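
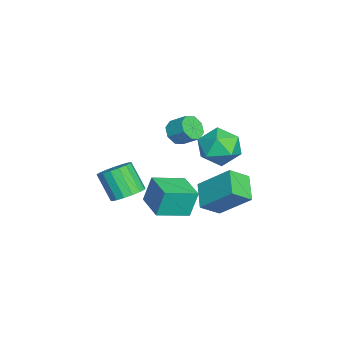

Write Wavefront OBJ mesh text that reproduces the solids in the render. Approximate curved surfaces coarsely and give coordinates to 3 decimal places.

v -0.012 1.664 0.36
v 0.964 2.168 -0.195
v 1.056 0.032 0.755
v 2.032 0.536 0.2
v 1.627 0.993 1.268
v 0.967 2.002 1.024
v 1.053 0.198 -0.464
v 0.393 1.207 -0.708
v 1.621 1.262 -0.704
v 1.977 1.753 0.366
v 0.043 0.447 0.194
v 0.399 0.938 1.264
v 3.766 1.357 -2.614
v 2.432 1.118 -1.904
v 4.264 2.913 -1.156
v 2.93 2.675 -0.446
v 4.33 0.465 -1.854
v 2.996 0.227 -1.144
v 4.828 2.022 -0.396
v 3.494 1.783 0.314
v -2.707 -1.381 -1.26
v -2.012 -1.764 -1.158
v -1.638 -0.901 -0.478
v -2.333 -0.519 -0.58
v -2.004 -1.387 -1.64
v -1.629 -0.525 -0.961
v -2.407 -1.007 -1.9
v -2.033 -0.145 -1.221
v -2.987 -0.846 -1.785
v -2.612 0.016 -1.105
v -3.402 -0.999 -1.362
v -3.028 -0.136 -0.682
v -3.411 -1.375 -0.879
v -3.036 -0.513 -0.2
v -3.007 -1.755 -0.619
v -2.633 -0.893 0.06
v -2.428 -1.916 -0.735
v -2.053 -1.054 -0.055
v 1.088 -3.39 -3.503
v 1.799 -3.059 -2.984
v 1.123 -3.839 -1.559
v 0.412 -4.17 -2.077
v 1.486 -2.737 -2.957
v 0.81 -3.517 -1.531
v 1.082 -2.564 -3.054
v 0.406 -3.344 -1.628
v 0.679 -2.581 -3.254
v 0.003 -3.361 -1.828
v 0.37 -2.783 -3.511
v -0.306 -3.563 -2.085
v 0.226 -3.124 -3.766
v -0.45 -3.904 -2.341
v 0.279 -3.526 -3.961
v -0.397 -4.306 -2.535
v 0.517 -3.897 -4.051
v -0.159 -4.677 -2.625
v 0.886 -4.152 -4.015
v 0.21 -4.932 -2.59
v 1.301 -4.232 -3.862
v 0.626 -5.012 -2.437
v 1.668 -4.119 -3.627
v 0.992 -4.899 -2.201
v 1.902 -3.839 -3.363
v 1.226 -4.62 -1.937
v 1.949 -3.457 -3.131
v 1.273 -4.237 -1.706
v 1.106 -2.649 -3.785
v 0.915 -2.238 -2.271
v 0.245 -1.088 -4.316
v 0.055 -0.677 -2.803
v 2.625 -1.823 -3.817
v 2.435 -1.412 -2.304
v 1.765 -0.262 -4.349
v 1.574 0.149 -2.835
f 1 12 6
f 1 6 2
f 1 2 8
f 1 8 11
f 1 11 12
f 2 6 10
f 6 12 5
f 12 11 3
f 11 8 7
f 8 2 9
f 4 10 5
f 4 5 3
f 4 3 7
f 4 7 9
f 4 9 10
f 5 10 6
f 3 5 12
f 7 3 11
f 9 7 8
f 10 9 2
f 14 16 13
f 17 14 13
f 13 16 15
f 15 17 13
f 14 20 16
f 18 14 17
f 18 20 14
f 16 20 15
f 19 17 15
f 15 20 19
f 19 18 17
f 20 18 19
f 22 21 25
f 22 25 23
f 23 25 26
f 23 26 24
f 25 21 27
f 25 27 26
f 26 27 28
f 26 28 24
f 27 21 29
f 27 29 28
f 28 29 30
f 28 30 24
f 29 21 31
f 29 31 30
f 30 31 32
f 30 32 24
f 31 21 33
f 31 33 32
f 32 33 34
f 32 34 24
f 33 21 35
f 33 35 34
f 34 35 36
f 34 36 24
f 35 21 37
f 35 37 36
f 36 37 38
f 36 38 24
f 37 21 22
f 37 22 38
f 38 22 23
f 38 23 24
f 40 39 43
f 40 43 41
f 41 43 44
f 41 44 42
f 43 39 45
f 43 45 44
f 44 45 46
f 44 46 42
f 45 39 47
f 45 47 46
f 46 47 48
f 46 48 42
f 47 39 49
f 47 49 48
f 48 49 50
f 48 50 42
f 49 39 51
f 49 51 50
f 50 51 52
f 50 52 42
f 51 39 53
f 51 53 52
f 52 53 54
f 52 54 42
f 53 39 55
f 53 55 54
f 54 55 56
f 54 56 42
f 55 39 57
f 55 57 56
f 56 57 58
f 56 58 42
f 57 39 59
f 57 59 58
f 58 59 60
f 58 60 42
f 59 39 61
f 59 61 60
f 60 61 62
f 60 62 42
f 61 39 63
f 61 63 62
f 62 63 64
f 62 64 42
f 63 39 65
f 63 65 64
f 64 65 66
f 64 66 42
f 65 39 40
f 65 40 66
f 66 40 41
f 66 41 42
f 68 70 67
f 71 68 67
f 67 70 69
f 69 71 67
f 68 74 70
f 72 68 71
f 72 74 68
f 70 74 69
f 73 71 69
f 69 74 73
f 73 72 71
f 74 72 73



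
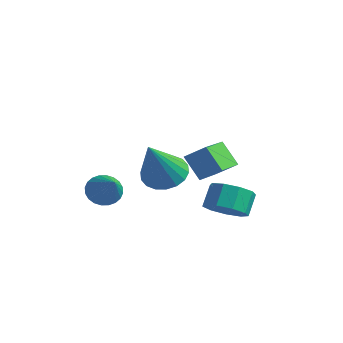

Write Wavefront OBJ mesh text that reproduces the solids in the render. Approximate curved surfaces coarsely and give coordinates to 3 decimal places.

v 1.113 2.964 -1.334
v 0.348 2.891 -0.386
v 0.471 4.428 -1.74
v -0.294 4.355 -0.792
v 1.794 3.425 -0.748
v 1.029 3.352 0.2
v 1.152 4.889 -1.154
v 0.387 4.816 -0.206
v 2.371 0.083 0.471
v 2.952 -0.374 0.011
v 2.849 -1.103 2.249
v 3.163 -0.08 0.149
v 3.218 0.245 0.352
v 3.104 0.539 0.578
v 2.846 0.742 0.782
v 2.493 0.814 0.925
v 2.117 0.742 0.978
v 1.791 0.539 0.931
v 1.579 0.245 0.792
v 1.525 -0.08 0.59
v 1.638 -0.374 0.364
v 1.896 -0.577 0.159
v 2.249 -0.649 0.016
v 2.626 -0.577 -0.037
v -0.811 0.049 -1.567
v -0.402 -0.083 -2.131
v 0.431 -0.509 -0.533
v -0.332 0.178 -2.074
v -0.335 0.421 -1.939
v -0.41 0.606 -1.748
v -0.547 0.707 -1.529
v -0.724 0.708 -1.316
v -0.914 0.608 -1.141
v -1.089 0.423 -1.031
v -1.221 0.182 -1.002
v -1.291 -0.08 -1.06
v -1.288 -0.322 -1.194
v -1.213 -0.508 -1.385
v -1.076 -0.609 -1.604
v -0.899 -0.609 -1.817
v -0.709 -0.51 -1.992
v -0.534 -0.325 -2.102
v 2.466 2.94 -2.392
v 3.082 3.504 -2.638
v 2.829 4.123 -1.855
v 2.214 3.56 -1.608
v 2.568 3.634 -2.907
v 2.315 4.253 -2.124
v 2.006 3.44 -2.935
v 1.753 4.059 -2.152
v 1.659 3.012 -2.709
v 1.407 3.631 -1.925
v 1.691 2.551 -2.334
v 1.438 3.17 -1.551
v 2.085 2.272 -1.986
v 1.832 2.891 -1.203
v 2.658 2.306 -1.828
v 2.405 2.925 -1.045
v 3.141 2.637 -1.934
v 2.888 3.256 -1.15
v 3.309 3.11 -2.254
v 3.056 3.729 -1.47
f 2 4 1
f 5 2 1
f 1 4 3
f 3 5 1
f 2 8 4
f 6 2 5
f 6 8 2
f 4 8 3
f 7 5 3
f 3 8 7
f 7 6 5
f 8 6 7
f 10 9 12
f 10 12 11
f 12 9 13
f 12 13 11
f 13 9 14
f 13 14 11
f 14 9 15
f 14 15 11
f 15 9 16
f 15 16 11
f 16 9 17
f 16 17 11
f 17 9 18
f 17 18 11
f 18 9 19
f 18 19 11
f 19 9 20
f 19 20 11
f 20 9 21
f 20 21 11
f 21 9 22
f 21 22 11
f 22 9 23
f 22 23 11
f 23 9 24
f 23 24 11
f 24 9 10
f 24 10 11
f 26 25 28
f 26 28 27
f 28 25 29
f 28 29 27
f 29 25 30
f 29 30 27
f 30 25 31
f 30 31 27
f 31 25 32
f 31 32 27
f 32 25 33
f 32 33 27
f 33 25 34
f 33 34 27
f 34 25 35
f 34 35 27
f 35 25 36
f 35 36 27
f 36 25 37
f 36 37 27
f 37 25 38
f 37 38 27
f 38 25 39
f 38 39 27
f 39 25 40
f 39 40 27
f 40 25 41
f 40 41 27
f 41 25 42
f 41 42 27
f 42 25 26
f 42 26 27
f 44 43 47
f 44 47 45
f 45 47 48
f 45 48 46
f 47 43 49
f 47 49 48
f 48 49 50
f 48 50 46
f 49 43 51
f 49 51 50
f 50 51 52
f 50 52 46
f 51 43 53
f 51 53 52
f 52 53 54
f 52 54 46
f 53 43 55
f 53 55 54
f 54 55 56
f 54 56 46
f 55 43 57
f 55 57 56
f 56 57 58
f 56 58 46
f 57 43 59
f 57 59 58
f 58 59 60
f 58 60 46
f 59 43 61
f 59 61 60
f 60 61 62
f 60 62 46
f 61 43 44
f 61 44 62
f 62 44 45
f 62 45 46



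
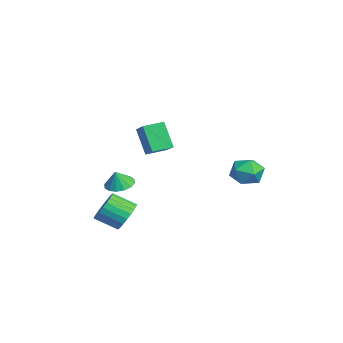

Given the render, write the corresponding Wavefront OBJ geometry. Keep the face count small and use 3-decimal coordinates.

v 1.523 4.102 -0.203
v 2.065 3.729 0.644
v 0.115 3.231 0.316
v 0.657 2.858 1.163
v 0.401 3.898 1.105
v 1.272 4.436 0.785
v 0.908 2.524 0.175
v 1.779 3.062 -0.145
v 1.686 2.754 0.878
v 1.372 3.603 1.452
v 0.808 3.357 -0.492
v 0.494 4.206 0.082
v 0.142 -3.027 -3.079
v 0.688 -3.57 -3.778
v 0.384 -4.876 -3
v -0.162 -4.333 -2.301
v 0.976 -3.477 -3.507
v 0.672 -4.783 -2.73
v 1.137 -3.315 -3.172
v 0.833 -4.621 -2.395
v 1.147 -3.109 -2.822
v 0.842 -4.415 -2.045
v 1.004 -2.891 -2.512
v 0.699 -4.197 -1.735
v 0.729 -2.693 -2.288
v 0.425 -3.999 -1.51
v 0.365 -2.546 -2.184
v 0.061 -3.853 -1.406
v -0.032 -2.473 -2.216
v -0.337 -3.779 -1.439
v -0.404 -2.484 -2.38
v -0.708 -3.79 -1.602
v -0.692 -2.577 -2.65
v -0.996 -3.883 -1.873
v -0.853 -2.739 -2.985
v -1.157 -4.045 -2.208
v -0.862 -2.945 -3.335
v -1.167 -4.251 -2.558
v -0.719 -3.163 -3.645
v -1.024 -4.469 -2.868
v -0.445 -3.361 -3.87
v -0.749 -4.667 -3.092
v -0.081 -3.507 -3.974
v -0.385 -4.814 -3.196
v 0.317 -3.581 -3.941
v 0.012 -4.887 -3.164
v -3.208 -3.204 -1.833
v -2.64 -3.837 -2.158
v -2.912 -3.476 -0.787
v -2.381 -3.444 -2.129
v -2.344 -2.988 -2.02
v -2.538 -2.589 -1.862
v -2.911 -2.355 -1.695
v -3.364 -2.348 -1.566
v -3.775 -2.571 -1.508
v -4.034 -2.963 -1.537
v -4.071 -3.42 -1.645
v -3.877 -3.819 -1.804
v -3.504 -4.053 -1.97
v -3.051 -4.06 -2.1
v 1.018 -2.08 1.986
v 0.28 -2.52 3.613
v 0.746 -0.916 2.178
v 0.008 -1.357 3.805
v 2.572 -1.843 2.755
v 1.834 -2.284 4.382
v 2.3 -0.68 2.947
v 1.562 -1.12 4.574
f 1 12 6
f 1 6 2
f 1 2 8
f 1 8 11
f 1 11 12
f 2 6 10
f 6 12 5
f 12 11 3
f 11 8 7
f 8 2 9
f 4 10 5
f 4 5 3
f 4 3 7
f 4 7 9
f 4 9 10
f 5 10 6
f 3 5 12
f 7 3 11
f 9 7 8
f 10 9 2
f 14 13 17
f 14 17 15
f 15 17 18
f 15 18 16
f 17 13 19
f 17 19 18
f 18 19 20
f 18 20 16
f 19 13 21
f 19 21 20
f 20 21 22
f 20 22 16
f 21 13 23
f 21 23 22
f 22 23 24
f 22 24 16
f 23 13 25
f 23 25 24
f 24 25 26
f 24 26 16
f 25 13 27
f 25 27 26
f 26 27 28
f 26 28 16
f 27 13 29
f 27 29 28
f 28 29 30
f 28 30 16
f 29 13 31
f 29 31 30
f 30 31 32
f 30 32 16
f 31 13 33
f 31 33 32
f 32 33 34
f 32 34 16
f 33 13 35
f 33 35 34
f 34 35 36
f 34 36 16
f 35 13 37
f 35 37 36
f 36 37 38
f 36 38 16
f 37 13 39
f 37 39 38
f 38 39 40
f 38 40 16
f 39 13 41
f 39 41 40
f 40 41 42
f 40 42 16
f 41 13 43
f 41 43 42
f 42 43 44
f 42 44 16
f 43 13 45
f 43 45 44
f 44 45 46
f 44 46 16
f 45 13 14
f 45 14 46
f 46 14 15
f 46 15 16
f 48 47 50
f 48 50 49
f 50 47 51
f 50 51 49
f 51 47 52
f 51 52 49
f 52 47 53
f 52 53 49
f 53 47 54
f 53 54 49
f 54 47 55
f 54 55 49
f 55 47 56
f 55 56 49
f 56 47 57
f 56 57 49
f 57 47 58
f 57 58 49
f 58 47 59
f 58 59 49
f 59 47 60
f 59 60 49
f 60 47 48
f 60 48 49
f 62 64 61
f 65 62 61
f 61 64 63
f 63 65 61
f 62 68 64
f 66 62 65
f 66 68 62
f 64 68 63
f 67 65 63
f 63 68 67
f 67 66 65
f 68 66 67



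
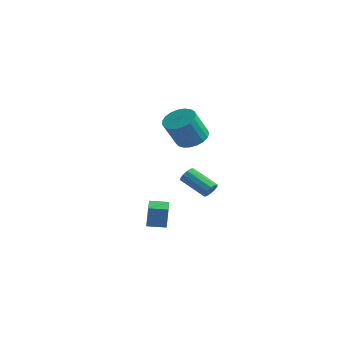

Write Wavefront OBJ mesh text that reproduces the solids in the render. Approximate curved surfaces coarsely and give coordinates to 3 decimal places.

v 0.215 -1.344 -1.879
v 0.471 -1.61 -1.471
v -1.1 -1.802 -0.613
v -1.355 -1.536 -1.021
v 0.471 -1.278 -1.397
v -1.099 -1.47 -0.538
v 0.373 -0.972 -1.507
v -1.197 -1.163 -0.648
v 0.215 -0.808 -1.759
v -1.355 -0.999 -0.9
v 0.057 -0.848 -2.057
v -1.513 -1.04 -1.198
v -0.04 -1.078 -2.287
v -1.611 -1.27 -1.429
v -0.041 -1.41 -2.362
v -1.611 -1.602 -1.503
v 0.057 -1.717 -2.252
v -1.513 -1.908 -1.393
v 0.215 -1.881 -2
v -1.355 -2.072 -1.141
v 0.373 -1.84 -1.702
v -1.197 -2.032 -0.843
v -2.144 -4.01 -4.412
v -2.181 -3.808 -3.128
v -3.314 -2.614 -4.666
v -3.352 -2.412 -3.383
v -1.288 -3.308 -4.497
v -1.326 -3.106 -3.214
v -2.459 -1.912 -4.752
v -2.496 -1.71 -3.468
v -0.37 -2.245 2.293
v 0.098 -1.516 2.751
v -0.062 -2.426 4.365
v -0.53 -3.155 3.907
v -0.291 -1.397 2.779
v -0.451 -2.308 4.393
v -0.693 -1.426 2.723
v -0.854 -2.336 4.337
v -1.04 -1.596 2.592
v -1.2 -2.506 4.207
v -1.271 -1.878 2.41
v -1.431 -2.788 4.024
v -1.346 -2.223 2.208
v -1.506 -3.134 3.822
v -1.252 -2.573 2.02
v -1.413 -3.483 3.634
v -1.006 -2.865 1.88
v -1.166 -3.776 3.494
v -0.65 -3.051 1.811
v -0.81 -3.961 3.425
v -0.245 -3.097 1.825
v -0.405 -4.007 3.439
v 0.138 -2.996 1.92
v -0.022 -3.906 3.534
v 0.433 -2.764 2.08
v 0.273 -3.675 3.694
v 0.59 -2.444 2.276
v 0.429 -3.354 3.89
v 0.58 -2.088 2.476
v 0.42 -2.999 4.09
v 0.406 -1.76 2.644
v 0.246 -2.67 4.258
f 2 1 5
f 2 5 3
f 3 5 6
f 3 6 4
f 5 1 7
f 5 7 6
f 6 7 8
f 6 8 4
f 7 1 9
f 7 9 8
f 8 9 10
f 8 10 4
f 9 1 11
f 9 11 10
f 10 11 12
f 10 12 4
f 11 1 13
f 11 13 12
f 12 13 14
f 12 14 4
f 13 1 15
f 13 15 14
f 14 15 16
f 14 16 4
f 15 1 17
f 15 17 16
f 16 17 18
f 16 18 4
f 17 1 19
f 17 19 18
f 18 19 20
f 18 20 4
f 19 1 21
f 19 21 20
f 20 21 22
f 20 22 4
f 21 1 2
f 21 2 22
f 22 2 3
f 22 3 4
f 24 26 23
f 27 24 23
f 23 26 25
f 25 27 23
f 24 30 26
f 28 24 27
f 28 30 24
f 26 30 25
f 29 27 25
f 25 30 29
f 29 28 27
f 30 28 29
f 32 31 35
f 32 35 33
f 33 35 36
f 33 36 34
f 35 31 37
f 35 37 36
f 36 37 38
f 36 38 34
f 37 31 39
f 37 39 38
f 38 39 40
f 38 40 34
f 39 31 41
f 39 41 40
f 40 41 42
f 40 42 34
f 41 31 43
f 41 43 42
f 42 43 44
f 42 44 34
f 43 31 45
f 43 45 44
f 44 45 46
f 44 46 34
f 45 31 47
f 45 47 46
f 46 47 48
f 46 48 34
f 47 31 49
f 47 49 48
f 48 49 50
f 48 50 34
f 49 31 51
f 49 51 50
f 50 51 52
f 50 52 34
f 51 31 53
f 51 53 52
f 52 53 54
f 52 54 34
f 53 31 55
f 53 55 54
f 54 55 56
f 54 56 34
f 55 31 57
f 55 57 56
f 56 57 58
f 56 58 34
f 57 31 59
f 57 59 58
f 58 59 60
f 58 60 34
f 59 31 61
f 59 61 60
f 60 61 62
f 60 62 34
f 61 31 32
f 61 32 62
f 62 32 33
f 62 33 34



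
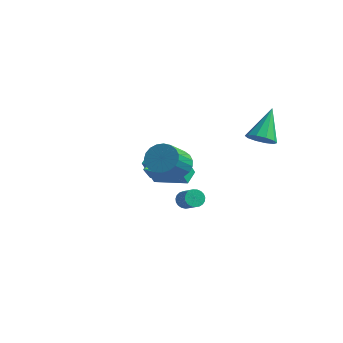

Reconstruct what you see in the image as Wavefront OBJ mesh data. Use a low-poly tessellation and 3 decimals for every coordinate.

v 2.082 2.402 1.168
v 2.824 2.376 1.329
v 1.818 3.678 2.592
v 2.756 2.715 1.012
v 2.43 2.935 0.754
v 1.972 2.951 0.655
v 1.555 2.757 0.752
v 1.339 2.428 1.008
v 1.407 2.088 1.325
v 1.733 1.868 1.582
v 2.192 1.852 1.682
v 2.608 2.046 1.585
v -4.042 2.335 -3.759
v -4.297 1.703 -2.267
v -4.237 3.175 -3.436
v -4.491 2.542 -1.945
v -2.209 2.598 -3.335
v -2.463 1.965 -1.844
v -2.403 3.437 -3.013
v -2.658 2.805 -1.521
v -0.385 -0.025 -2.588
v -0.107 -0.077 -3.012
v 0.703 -0.446 -2.437
v 0.425 -0.395 -2.012
v -0.059 0.121 -2.952
v 0.751 -0.248 -2.377
v -0.068 0.293 -2.829
v 0.742 -0.076 -2.253
v -0.132 0.411 -2.664
v 0.678 0.041 -2.089
v -0.239 0.453 -2.486
v 0.571 0.083 -1.911
v -0.372 0.412 -2.326
v 0.438 0.043 -1.75
v -0.507 0.296 -2.211
v 0.303 -0.074 -1.635
v -0.62 0.124 -2.161
v 0.19 -0.246 -1.585
v -0.694 -0.074 -2.185
v 0.116 -0.443 -1.609
v -0.713 -0.263 -2.278
v 0.097 -0.632 -1.703
v -0.676 -0.411 -2.425
v 0.134 -0.781 -1.85
v -0.589 -0.493 -2.601
v 0.221 -0.862 -2.025
v -0.466 -0.493 -2.774
v 0.344 -0.863 -2.198
v -0.33 -0.413 -2.915
v 0.48 -0.782 -2.339
v -0.202 -0.266 -2.999
v 0.608 -0.635 -2.423
v 0.701 -2.224 1.14
v 1.09 -2.642 0.551
v 1.268 -3.914 1.571
v 0.879 -3.496 2.16
v 1.348 -2.481 0.707
v 1.526 -3.753 1.726
v 1.494 -2.276 0.937
v 1.671 -3.548 1.956
v 1.503 -2.062 1.202
v 1.68 -3.334 2.222
v 1.373 -1.876 1.457
v 1.551 -3.148 2.476
v 1.127 -1.75 1.657
v 1.305 -3.023 2.676
v 0.808 -1.706 1.767
v 0.985 -2.979 2.787
v 0.47 -1.752 1.769
v 0.647 -3.024 2.789
v 0.172 -1.879 1.663
v 0.349 -3.151 2.682
v -0.035 -2.066 1.466
v 0.143 -3.338 2.485
v -0.114 -2.28 1.212
v 0.064 -3.552 2.232
v -0.052 -2.484 0.947
v 0.126 -3.756 1.966
v 0.14 -2.644 0.714
v 0.318 -3.916 1.734
v 0.429 -2.731 0.556
v 0.607 -4.003 1.575
v 0.765 -2.73 0.498
v 0.943 -4.002 1.518
v -1.323 -1.013 -0.461
v -1.053 -1.178 -0.898
v -0.777 -2.667 0.501
v -0.818 -0.953 -0.644
v -0.879 -0.762 -0.282
v -1.2 -0.719 -0.025
v -1.593 -0.847 -0.023
v -1.827 -1.073 -0.278
v -1.767 -1.263 -0.64
v -1.446 -1.307 -0.897
f 2 1 4
f 2 4 3
f 4 1 5
f 4 5 3
f 5 1 6
f 5 6 3
f 6 1 7
f 6 7 3
f 7 1 8
f 7 8 3
f 8 1 9
f 8 9 3
f 9 1 10
f 9 10 3
f 10 1 11
f 10 11 3
f 11 1 12
f 11 12 3
f 12 1 2
f 12 2 3
f 14 16 13
f 17 14 13
f 13 16 15
f 15 17 13
f 14 20 16
f 18 14 17
f 18 20 14
f 16 20 15
f 19 17 15
f 15 20 19
f 19 18 17
f 20 18 19
f 22 21 25
f 22 25 23
f 23 25 26
f 23 26 24
f 25 21 27
f 25 27 26
f 26 27 28
f 26 28 24
f 27 21 29
f 27 29 28
f 28 29 30
f 28 30 24
f 29 21 31
f 29 31 30
f 30 31 32
f 30 32 24
f 31 21 33
f 31 33 32
f 32 33 34
f 32 34 24
f 33 21 35
f 33 35 34
f 34 35 36
f 34 36 24
f 35 21 37
f 35 37 36
f 36 37 38
f 36 38 24
f 37 21 39
f 37 39 38
f 38 39 40
f 38 40 24
f 39 21 41
f 39 41 40
f 40 41 42
f 40 42 24
f 41 21 43
f 41 43 42
f 42 43 44
f 42 44 24
f 43 21 45
f 43 45 44
f 44 45 46
f 44 46 24
f 45 21 47
f 45 47 46
f 46 47 48
f 46 48 24
f 47 21 49
f 47 49 48
f 48 49 50
f 48 50 24
f 49 21 51
f 49 51 50
f 50 51 52
f 50 52 24
f 51 21 22
f 51 22 52
f 52 22 23
f 52 23 24
f 54 53 57
f 54 57 55
f 55 57 58
f 55 58 56
f 57 53 59
f 57 59 58
f 58 59 60
f 58 60 56
f 59 53 61
f 59 61 60
f 60 61 62
f 60 62 56
f 61 53 63
f 61 63 62
f 62 63 64
f 62 64 56
f 63 53 65
f 63 65 64
f 64 65 66
f 64 66 56
f 65 53 67
f 65 67 66
f 66 67 68
f 66 68 56
f 67 53 69
f 67 69 68
f 68 69 70
f 68 70 56
f 69 53 71
f 69 71 70
f 70 71 72
f 70 72 56
f 71 53 73
f 71 73 72
f 72 73 74
f 72 74 56
f 73 53 75
f 73 75 74
f 74 75 76
f 74 76 56
f 75 53 77
f 75 77 76
f 76 77 78
f 76 78 56
f 77 53 79
f 77 79 78
f 78 79 80
f 78 80 56
f 79 53 81
f 79 81 80
f 80 81 82
f 80 82 56
f 81 53 83
f 81 83 82
f 82 83 84
f 82 84 56
f 83 53 54
f 83 54 84
f 84 54 55
f 84 55 56
f 86 85 88
f 86 88 87
f 88 85 89
f 88 89 87
f 89 85 90
f 89 90 87
f 90 85 91
f 90 91 87
f 91 85 92
f 91 92 87
f 92 85 93
f 92 93 87
f 93 85 94
f 93 94 87
f 94 85 86
f 94 86 87



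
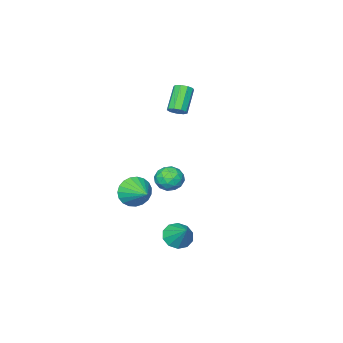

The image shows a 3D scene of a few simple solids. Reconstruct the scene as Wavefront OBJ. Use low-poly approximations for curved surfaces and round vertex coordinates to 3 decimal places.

v -1.871 -2.925 -3.695
v -1.123 -3.152 -3.384
v -2.337 -4.188 -3.496
v -1.589 -4.415 -3.185
v -2.081 -3.886 -2.754
v -1.793 -3.105 -2.877
v -1.667 -4.235 -4.003
v -1.379 -3.454 -4.126
v -0.997 -3.961 -3.574
v -1.253 -3.745 -2.802
v -2.207 -3.595 -4.078
v -2.463 -3.379 -3.306
v -1.456 -2.927 -3.557
v -2.004 -4.413 -3.323
v -2.293 -4.102 -3.07
v -1.853 -4.235 -2.887
v -1.85 -2.9 -3.259
v -1.411 -3.033 -3.076
v -1.973 -3.465 -2.706
v -2.049 -4.307 -3.804
v -1.61 -4.44 -3.621
v -1.607 -3.105 -3.993
v -1.167 -3.238 -3.81
v -1.487 -3.875 -4.174
v -0.943 -3.536 -3.486
v -1.216 -4.279 -3.369
v -1.262 -4.173 -3.85
v -1.093 -3.714 -3.922
v -1.093 -3.41 -3.032
v -1.366 -4.152 -2.915
v -1.656 -3.841 -2.662
v -1.487 -3.382 -2.734
v -1.019 -3.885 -3.144
v -2.094 -3.188 -3.965
v -2.367 -3.93 -3.848
v -1.973 -3.958 -4.146
v -1.804 -3.499 -4.218
v -2.244 -3.061 -3.511
v -2.517 -3.804 -3.394
v -2.367 -3.626 -2.958
v -2.198 -3.167 -3.03
v -2.441 -3.455 -3.736
v 3.481 2.761 -2.766
v 3.856 3.174 -3.311
v 3.779 3.719 -1.834
v 3.395 3.315 -3.308
v 2.967 3.245 -3.099
v 2.735 2.99 -2.762
v 2.788 2.647 -2.427
v 3.105 2.348 -2.222
v 3.566 2.207 -2.224
v 3.994 2.277 -2.434
v 4.226 2.533 -2.771
v 4.174 2.875 -3.106
v 2.334 -1.662 -2.048
v 2.839 -1.524 -2.817
v 2.666 -0.338 -1.592
v 2.49 -1.399 -2.926
v 2.114 -1.319 -2.884
v 1.776 -1.299 -2.697
v 1.534 -1.341 -2.398
v 1.431 -1.439 -2.038
v 1.484 -1.576 -1.68
v 1.684 -1.727 -1.386
v 1.996 -1.868 -1.206
v 2.367 -1.972 -1.172
v 2.732 -2.024 -1.289
v 3.028 -2.012 -1.537
v 3.204 -1.94 -1.874
v 3.23 -1.821 -2.241
v 3.101 -1.673 -2.574
v -1.287 -2.582 1.998
v -0.989 -3.02 2.031
v -1.936 -3.575 3.195
v -2.233 -3.138 3.162
v -0.862 -2.766 2.256
v -1.808 -3.322 3.42
v -0.933 -2.426 2.36
v -1.879 -2.982 3.524
v -1.17 -2.159 2.295
v -2.116 -2.715 3.459
v -1.461 -2.09 2.091
v -2.408 -2.646 3.255
v -1.671 -2.252 1.843
v -2.618 -2.807 3.007
v -1.701 -2.567 1.668
v -2.648 -3.123 2.832
v -1.537 -2.89 1.647
v -2.484 -3.446 2.811
v -1.256 -3.069 1.79
v -2.203 -3.625 2.954
f 1 38 17
f 38 12 41
f 17 41 6
f 38 41 17
f 1 17 13
f 17 6 18
f 13 18 2
f 17 18 13
f 1 13 22
f 13 2 23
f 22 23 8
f 13 23 22
f 1 22 34
f 22 8 37
f 34 37 11
f 22 37 34
f 1 34 38
f 34 11 42
f 38 42 12
f 34 42 38
f 2 18 29
f 18 6 32
f 29 32 10
f 18 32 29
f 6 41 19
f 41 12 40
f 19 40 5
f 41 40 19
f 12 42 39
f 42 11 35
f 39 35 3
f 42 35 39
f 11 37 36
f 37 8 24
f 36 24 7
f 37 24 36
f 8 23 28
f 23 2 25
f 28 25 9
f 23 25 28
f 4 30 16
f 30 10 31
f 16 31 5
f 30 31 16
f 4 16 14
f 16 5 15
f 14 15 3
f 16 15 14
f 4 14 21
f 14 3 20
f 21 20 7
f 14 20 21
f 4 21 26
f 21 7 27
f 26 27 9
f 21 27 26
f 4 26 30
f 26 9 33
f 30 33 10
f 26 33 30
f 5 31 19
f 31 10 32
f 19 32 6
f 31 32 19
f 3 15 39
f 15 5 40
f 39 40 12
f 15 40 39
f 7 20 36
f 20 3 35
f 36 35 11
f 20 35 36
f 9 27 28
f 27 7 24
f 28 24 8
f 27 24 28
f 10 33 29
f 33 9 25
f 29 25 2
f 33 25 29
f 44 43 46
f 44 46 45
f 46 43 47
f 46 47 45
f 47 43 48
f 47 48 45
f 48 43 49
f 48 49 45
f 49 43 50
f 49 50 45
f 50 43 51
f 50 51 45
f 51 43 52
f 51 52 45
f 52 43 53
f 52 53 45
f 53 43 54
f 53 54 45
f 54 43 44
f 54 44 45
f 56 55 58
f 56 58 57
f 58 55 59
f 58 59 57
f 59 55 60
f 59 60 57
f 60 55 61
f 60 61 57
f 61 55 62
f 61 62 57
f 62 55 63
f 62 63 57
f 63 55 64
f 63 64 57
f 64 55 65
f 64 65 57
f 65 55 66
f 65 66 57
f 66 55 67
f 66 67 57
f 67 55 68
f 67 68 57
f 68 55 69
f 68 69 57
f 69 55 70
f 69 70 57
f 70 55 71
f 70 71 57
f 71 55 56
f 71 56 57
f 73 72 76
f 73 76 74
f 74 76 77
f 74 77 75
f 76 72 78
f 76 78 77
f 77 78 79
f 77 79 75
f 78 72 80
f 78 80 79
f 79 80 81
f 79 81 75
f 80 72 82
f 80 82 81
f 81 82 83
f 81 83 75
f 82 72 84
f 82 84 83
f 83 84 85
f 83 85 75
f 84 72 86
f 84 86 85
f 85 86 87
f 85 87 75
f 86 72 88
f 86 88 87
f 87 88 89
f 87 89 75
f 88 72 90
f 88 90 89
f 89 90 91
f 89 91 75
f 90 72 73
f 90 73 91
f 91 73 74
f 91 74 75



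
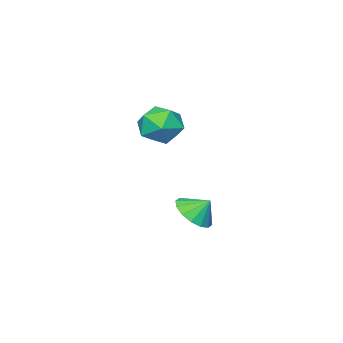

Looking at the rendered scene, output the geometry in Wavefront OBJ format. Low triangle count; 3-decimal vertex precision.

v 0.534 1.896 1.028
v 1.603 1.697 1.217
v 0.237 0.143 0.863
v 1.306 -0.056 1.052
v 0.663 0.323 1.865
v 0.847 1.407 1.967
v 0.993 0.433 0.113
v 1.177 1.517 0.215
v 1.887 0.793 0.651
v 1.683 0.725 1.734
v 0.157 1.115 0.346
v -0.047 1.047 1.429
v -0.496 1.411 -4.246
v 0.449 1.673 -3.969
v -0.884 1.989 -3.474
v 0.302 2.041 -4.318
v -0.059 2.24 -4.648
v -0.538 2.216 -4.87
v -1.005 1.977 -4.925
v -1.336 1.586 -4.798
v -1.442 1.148 -4.523
v -1.295 0.78 -4.174
v -0.934 0.581 -3.844
v -0.455 0.605 -3.622
v 0.012 0.844 -3.567
v 0.343 1.235 -3.694
f 1 12 6
f 1 6 2
f 1 2 8
f 1 8 11
f 1 11 12
f 2 6 10
f 6 12 5
f 12 11 3
f 11 8 7
f 8 2 9
f 4 10 5
f 4 5 3
f 4 3 7
f 4 7 9
f 4 9 10
f 5 10 6
f 3 5 12
f 7 3 11
f 9 7 8
f 10 9 2
f 14 13 16
f 14 16 15
f 16 13 17
f 16 17 15
f 17 13 18
f 17 18 15
f 18 13 19
f 18 19 15
f 19 13 20
f 19 20 15
f 20 13 21
f 20 21 15
f 21 13 22
f 21 22 15
f 22 13 23
f 22 23 15
f 23 13 24
f 23 24 15
f 24 13 25
f 24 25 15
f 25 13 26
f 25 26 15
f 26 13 14
f 26 14 15



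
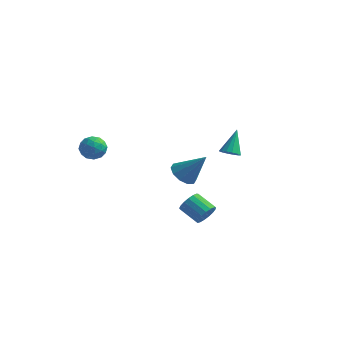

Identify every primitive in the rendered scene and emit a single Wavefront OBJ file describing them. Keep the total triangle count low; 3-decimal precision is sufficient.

v 3.995 -2.596 -2.154
v 4.32 -2.406 -1.612
v 3.25 -2.195 -1.044
v 2.925 -2.384 -1.586
v 4.286 -2.139 -1.777
v 3.216 -1.928 -1.208
v 4.184 -1.976 -2.028
v 3.114 -1.765 -1.459
v 4.04 -1.955 -2.308
v 2.97 -1.744 -1.739
v 3.885 -2.081 -2.553
v 2.815 -1.87 -1.984
v 3.755 -2.325 -2.706
v 2.685 -2.114 -2.138
v 3.681 -2.63 -2.733
v 2.61 -2.419 -2.165
v 3.678 -2.928 -2.628
v 2.608 -2.717 -2.059
v 3.748 -3.15 -2.414
v 2.678 -2.939 -1.845
v 3.875 -3.244 -2.14
v 2.804 -3.033 -1.572
v 4.029 -3.19 -1.87
v 2.959 -2.979 -1.302
v 4.175 -3 -1.665
v 3.105 -2.789 -1.096
v 4.281 -2.717 -1.572
v 3.21 -2.506 -1.003
v -2.398 -2.642 1.437
v -1.677 -2.59 1.213
v -2.263 -3.85 1.587
v -1.542 -3.798 1.363
v -1.755 -3.502 2.027
v -1.838 -2.755 1.934
v -2.102 -3.685 0.866
v -2.185 -2.938 0.773
v -1.494 -3.234 0.86
v -1.279 -3.121 1.578
v -2.661 -3.319 1.222
v -2.446 -3.206 1.94
v -2.049 -2.51 1.312
v -1.891 -3.93 1.488
v -2.016 -3.756 1.878
v -1.592 -3.725 1.747
v -2.144 -2.607 1.735
v -1.72 -2.576 1.604
v -1.766 -3.112 2.082
v -2.22 -3.864 1.196
v -1.796 -3.833 1.065
v -2.348 -2.715 1.053
v -1.924 -2.684 0.922
v -2.174 -3.328 0.718
v -1.518 -2.858 0.973
v -1.438 -3.568 1.061
v -1.767 -3.502 0.769
v -1.816 -3.063 0.714
v -1.392 -2.791 1.394
v -1.312 -3.501 1.483
v -1.438 -3.327 1.873
v -1.487 -2.888 1.818
v -1.284 -3.17 1.187
v -2.628 -2.939 1.317
v -2.548 -3.649 1.406
v -2.453 -3.552 0.982
v -2.502 -3.113 0.927
v -2.502 -2.872 1.739
v -2.422 -3.582 1.827
v -2.124 -3.377 2.086
v -2.173 -2.938 2.031
v -2.656 -3.27 1.613
v -0.47 3.765 -3.627
v 0.066 3.17 -3.969
v 0.75 4.015 -2.153
v 0.204 3.652 -4.166
v 0.085 4.176 -4.156
v -0.246 4.543 -3.945
v -0.663 4.613 -3.612
v -1.006 4.359 -3.285
v -1.144 3.878 -3.089
v -1.025 3.353 -3.098
v -0.694 2.986 -3.31
v -0.277 2.916 -3.642
v 2.999 2.149 -0.373
v 3.294 1.755 -0.067
v 2.941 3.091 0.893
v 3.504 1.931 -0.189
v 3.578 2.166 -0.36
v 3.497 2.396 -0.535
v 3.283 2.56 -0.667
v 2.992 2.614 -0.72
v 2.703 2.543 -0.68
v 2.494 2.366 -0.558
v 2.419 2.131 -0.386
v 2.5 1.901 -0.211
v 2.714 1.737 -0.08
v 3.005 1.684 -0.027
f 2 1 5
f 2 5 3
f 3 5 6
f 3 6 4
f 5 1 7
f 5 7 6
f 6 7 8
f 6 8 4
f 7 1 9
f 7 9 8
f 8 9 10
f 8 10 4
f 9 1 11
f 9 11 10
f 10 11 12
f 10 12 4
f 11 1 13
f 11 13 12
f 12 13 14
f 12 14 4
f 13 1 15
f 13 15 14
f 14 15 16
f 14 16 4
f 15 1 17
f 15 17 16
f 16 17 18
f 16 18 4
f 17 1 19
f 17 19 18
f 18 19 20
f 18 20 4
f 19 1 21
f 19 21 20
f 20 21 22
f 20 22 4
f 21 1 23
f 21 23 22
f 22 23 24
f 22 24 4
f 23 1 25
f 23 25 24
f 24 25 26
f 24 26 4
f 25 1 27
f 25 27 26
f 26 27 28
f 26 28 4
f 27 1 2
f 27 2 28
f 28 2 3
f 28 3 4
f 29 66 45
f 66 40 69
f 45 69 34
f 66 69 45
f 29 45 41
f 45 34 46
f 41 46 30
f 45 46 41
f 29 41 50
f 41 30 51
f 50 51 36
f 41 51 50
f 29 50 62
f 50 36 65
f 62 65 39
f 50 65 62
f 29 62 66
f 62 39 70
f 66 70 40
f 62 70 66
f 30 46 57
f 46 34 60
f 57 60 38
f 46 60 57
f 34 69 47
f 69 40 68
f 47 68 33
f 69 68 47
f 40 70 67
f 70 39 63
f 67 63 31
f 70 63 67
f 39 65 64
f 65 36 52
f 64 52 35
f 65 52 64
f 36 51 56
f 51 30 53
f 56 53 37
f 51 53 56
f 32 58 44
f 58 38 59
f 44 59 33
f 58 59 44
f 32 44 42
f 44 33 43
f 42 43 31
f 44 43 42
f 32 42 49
f 42 31 48
f 49 48 35
f 42 48 49
f 32 49 54
f 49 35 55
f 54 55 37
f 49 55 54
f 32 54 58
f 54 37 61
f 58 61 38
f 54 61 58
f 33 59 47
f 59 38 60
f 47 60 34
f 59 60 47
f 31 43 67
f 43 33 68
f 67 68 40
f 43 68 67
f 35 48 64
f 48 31 63
f 64 63 39
f 48 63 64
f 37 55 56
f 55 35 52
f 56 52 36
f 55 52 56
f 38 61 57
f 61 37 53
f 57 53 30
f 61 53 57
f 72 71 74
f 72 74 73
f 74 71 75
f 74 75 73
f 75 71 76
f 75 76 73
f 76 71 77
f 76 77 73
f 77 71 78
f 77 78 73
f 78 71 79
f 78 79 73
f 79 71 80
f 79 80 73
f 80 71 81
f 80 81 73
f 81 71 82
f 81 82 73
f 82 71 72
f 82 72 73
f 84 83 86
f 84 86 85
f 86 83 87
f 86 87 85
f 87 83 88
f 87 88 85
f 88 83 89
f 88 89 85
f 89 83 90
f 89 90 85
f 90 83 91
f 90 91 85
f 91 83 92
f 91 92 85
f 92 83 93
f 92 93 85
f 93 83 94
f 93 94 85
f 94 83 95
f 94 95 85
f 95 83 96
f 95 96 85
f 96 83 84
f 96 84 85



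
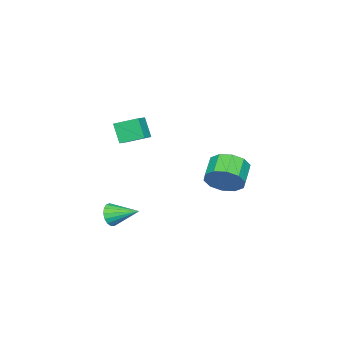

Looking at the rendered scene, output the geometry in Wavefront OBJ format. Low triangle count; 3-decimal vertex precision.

v 1.427 -0.476 2.619
v 1.131 -1.055 3.675
v 0.99 0.701 3.142
v 0.694 0.122 4.197
v 2.206 -0.322 2.923
v 1.91 -0.901 3.978
v 1.769 0.855 3.445
v 1.473 0.276 4.501
v -2.08 2.995 -0.668
v -1.521 2.722 0.215
v -2.661 2.312 0.81
v -3.22 2.585 -0.072
v -1.715 3.358 0.282
v -2.855 2.947 0.877
v -2.048 3.854 -0.014
v -3.188 3.444 0.581
v -2.393 4.023 -0.56
v -3.534 3.613 0.035
v -2.619 3.799 -1.147
v -3.759 3.389 -0.551
v -2.639 3.268 -1.55
v -3.779 2.858 -0.955
v -2.445 2.633 -1.617
v -3.585 2.222 -1.022
v -2.112 2.136 -1.321
v -3.252 1.726 -0.726
v -1.766 1.967 -0.775
v -2.907 1.557 -0.18
v -1.541 2.191 -0.189
v -2.681 1.781 0.407
v 0.965 -1.803 -3.188
v 1.346 -1.963 -2.586
v 0.655 -0.297 -2.592
v 1.585 -1.828 -2.802
v 1.682 -1.688 -3.107
v 1.614 -1.574 -3.431
v 1.399 -1.512 -3.698
v 1.084 -1.517 -3.849
v 0.741 -1.588 -3.849
v 0.451 -1.708 -3.697
v 0.278 -1.85 -3.429
v 0.262 -1.981 -3.105
v 0.408 -2.072 -2.801
v 0.681 -2.101 -2.585
v 1.02 -2.062 -2.508
f 2 4 1
f 5 2 1
f 1 4 3
f 3 5 1
f 2 8 4
f 6 2 5
f 6 8 2
f 4 8 3
f 7 5 3
f 3 8 7
f 7 6 5
f 8 6 7
f 10 9 13
f 10 13 11
f 11 13 14
f 11 14 12
f 13 9 15
f 13 15 14
f 14 15 16
f 14 16 12
f 15 9 17
f 15 17 16
f 16 17 18
f 16 18 12
f 17 9 19
f 17 19 18
f 18 19 20
f 18 20 12
f 19 9 21
f 19 21 20
f 20 21 22
f 20 22 12
f 21 9 23
f 21 23 22
f 22 23 24
f 22 24 12
f 23 9 25
f 23 25 24
f 24 25 26
f 24 26 12
f 25 9 27
f 25 27 26
f 26 27 28
f 26 28 12
f 27 9 29
f 27 29 28
f 28 29 30
f 28 30 12
f 29 9 10
f 29 10 30
f 30 10 11
f 30 11 12
f 32 31 34
f 32 34 33
f 34 31 35
f 34 35 33
f 35 31 36
f 35 36 33
f 36 31 37
f 36 37 33
f 37 31 38
f 37 38 33
f 38 31 39
f 38 39 33
f 39 31 40
f 39 40 33
f 40 31 41
f 40 41 33
f 41 31 42
f 41 42 33
f 42 31 43
f 42 43 33
f 43 31 44
f 43 44 33
f 44 31 45
f 44 45 33
f 45 31 32
f 45 32 33



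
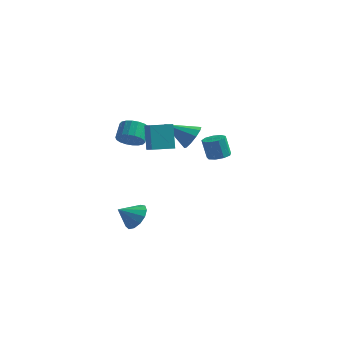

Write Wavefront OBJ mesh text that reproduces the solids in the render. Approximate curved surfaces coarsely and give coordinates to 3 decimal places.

v 0.186 -4.574 3.063
v -0.21 -4.127 4.655
v -0.49 -4.053 2.748
v -0.887 -3.606 4.34
v 1.027 -3.534 2.98
v 0.63 -3.087 4.572
v 0.35 -3.013 2.665
v -0.046 -2.566 4.257
v -3.212 -1.424 2.071
v -2.673 -1.795 2.629
v -2.909 -0.967 3.407
v -3.448 -0.596 2.849
v -2.446 -1.552 2.44
v -2.681 -0.725 3.218
v -2.37 -1.284 2.177
v -2.606 -0.456 2.955
v -2.462 -1.043 1.894
v -2.697 -0.216 2.672
v -2.701 -0.878 1.645
v -2.937 -0.051 2.423
v -3.042 -0.821 1.481
v -3.278 0.006 2.259
v -3.417 -0.883 1.434
v -3.653 -0.056 2.212
v -3.751 -1.053 1.513
v -3.987 -0.225 2.291
v -3.979 -1.295 1.702
v -4.214 -0.468 2.48
v -4.054 -1.564 1.965
v -4.29 -0.736 2.743
v -3.963 -1.804 2.248
v -4.198 -0.977 3.026
v -3.723 -1.969 2.497
v -3.959 -1.142 3.275
v -3.382 -2.026 2.661
v -3.618 -1.199 3.439
v -3.007 -1.964 2.708
v -3.243 -1.137 3.486
v -2.195 3.847 0.731
v -1.855 4.247 1.523
v -3.705 3.073 1.769
v -2.224 4.628 1.271
v -2.581 4.711 0.813
v -2.791 4.464 0.323
v -2.773 3.982 -0.011
v -2.535 3.448 -0.061
v -2.166 3.067 0.19
v -1.808 2.983 0.649
v -1.598 3.23 1.138
v -1.616 3.713 1.472
v -3.042 -1.139 -4.13
v -2.198 -1.513 -3.771
v -3.738 -1.981 -3.37
v -2.34 -1.092 -3.434
v -2.704 -0.686 -3.318
v -3.176 -0.423 -3.459
v -3.605 -0.389 -3.814
v -3.855 -0.592 -4.269
v -3.848 -0.97 -4.68
v -3.584 -1.401 -4.916
v -3.149 -1.749 -4.903
v -2.679 -1.904 -4.644
v -2.325 -1.816 -4.222
v 1.439 0.583 1.094
v 1.94 1.063 1.246
v 1.642 0.957 2.558
v 1.141 0.477 2.406
v 1.515 1.285 1.168
v 1.217 1.179 2.48
v 1.055 1.179 1.055
v 0.757 1.073 2.367
v 0.774 0.794 0.96
v 0.477 0.688 2.273
v 0.805 0.31 0.928
v 0.507 0.204 2.241
v 1.132 -0.046 0.973
v 0.834 -0.152 2.286
v 1.603 -0.108 1.075
v 1.305 -0.213 2.388
v 1.997 0.154 1.186
v 1.699 0.048 2.498
v 2.13 0.616 1.253
v 1.832 0.51 2.566
f 2 4 1
f 5 2 1
f 1 4 3
f 3 5 1
f 2 8 4
f 6 2 5
f 6 8 2
f 4 8 3
f 7 5 3
f 3 8 7
f 7 6 5
f 8 6 7
f 10 9 13
f 10 13 11
f 11 13 14
f 11 14 12
f 13 9 15
f 13 15 14
f 14 15 16
f 14 16 12
f 15 9 17
f 15 17 16
f 16 17 18
f 16 18 12
f 17 9 19
f 17 19 18
f 18 19 20
f 18 20 12
f 19 9 21
f 19 21 20
f 20 21 22
f 20 22 12
f 21 9 23
f 21 23 22
f 22 23 24
f 22 24 12
f 23 9 25
f 23 25 24
f 24 25 26
f 24 26 12
f 25 9 27
f 25 27 26
f 26 27 28
f 26 28 12
f 27 9 29
f 27 29 28
f 28 29 30
f 28 30 12
f 29 9 31
f 29 31 30
f 30 31 32
f 30 32 12
f 31 9 33
f 31 33 32
f 32 33 34
f 32 34 12
f 33 9 35
f 33 35 34
f 34 35 36
f 34 36 12
f 35 9 37
f 35 37 36
f 36 37 38
f 36 38 12
f 37 9 10
f 37 10 38
f 38 10 11
f 38 11 12
f 40 39 42
f 40 42 41
f 42 39 43
f 42 43 41
f 43 39 44
f 43 44 41
f 44 39 45
f 44 45 41
f 45 39 46
f 45 46 41
f 46 39 47
f 46 47 41
f 47 39 48
f 47 48 41
f 48 39 49
f 48 49 41
f 49 39 50
f 49 50 41
f 50 39 40
f 50 40 41
f 52 51 54
f 52 54 53
f 54 51 55
f 54 55 53
f 55 51 56
f 55 56 53
f 56 51 57
f 56 57 53
f 57 51 58
f 57 58 53
f 58 51 59
f 58 59 53
f 59 51 60
f 59 60 53
f 60 51 61
f 60 61 53
f 61 51 62
f 61 62 53
f 62 51 63
f 62 63 53
f 63 51 52
f 63 52 53
f 65 64 68
f 65 68 66
f 66 68 69
f 66 69 67
f 68 64 70
f 68 70 69
f 69 70 71
f 69 71 67
f 70 64 72
f 70 72 71
f 71 72 73
f 71 73 67
f 72 64 74
f 72 74 73
f 73 74 75
f 73 75 67
f 74 64 76
f 74 76 75
f 75 76 77
f 75 77 67
f 76 64 78
f 76 78 77
f 77 78 79
f 77 79 67
f 78 64 80
f 78 80 79
f 79 80 81
f 79 81 67
f 80 64 82
f 80 82 81
f 81 82 83
f 81 83 67
f 82 64 65
f 82 65 83
f 83 65 66
f 83 66 67



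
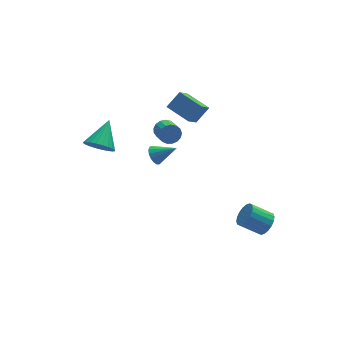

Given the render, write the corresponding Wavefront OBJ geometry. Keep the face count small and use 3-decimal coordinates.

v -0.305 1.493 2.42
v 0.1 1.714 2.878
v 0.13 0.669 3.357
v -0.275 0.447 2.9
v -0.182 1.761 2.999
v -0.152 0.716 3.478
v -0.493 1.747 2.988
v -0.463 0.702 3.467
v -0.76 1.675 2.847
v -0.731 0.63 3.326
v -0.924 1.561 2.608
v -0.894 0.516 3.087
v -0.945 1.431 2.326
v -0.915 0.386 2.805
v -0.82 1.315 2.066
v -0.79 0.27 2.545
v -0.577 1.24 1.887
v -0.547 0.195 2.366
v -0.271 1.223 1.83
v -0.241 0.178 2.309
v 0.026 1.267 1.909
v 0.056 0.222 2.388
v 0.248 1.363 2.104
v 0.278 0.318 2.584
v 0.343 1.489 2.373
v 0.373 0.444 2.852
v 0.29 1.616 2.652
v 0.32 0.571 3.131
v 3.903 -3.897 -2.208
v 4.328 -4.002 -1.574
v 3.202 -3.627 -0.758
v 2.777 -3.523 -1.392
v 4.383 -3.672 -1.649
v 3.257 -3.297 -0.834
v 4.343 -3.387 -1.835
v 3.217 -3.012 -1.019
v 4.216 -3.203 -2.095
v 3.09 -2.828 -1.279
v 4.027 -3.156 -2.377
v 2.901 -2.782 -1.561
v 3.813 -3.257 -2.626
v 2.687 -2.882 -1.81
v 3.618 -3.484 -2.791
v 2.492 -3.109 -1.976
v 3.478 -3.793 -2.842
v 2.352 -3.418 -2.026
v 3.423 -4.123 -2.766
v 2.297 -3.748 -1.951
v 3.463 -4.408 -2.581
v 2.337 -4.033 -1.765
v 3.59 -4.592 -2.321
v 2.464 -4.217 -1.505
v 3.779 -4.638 -2.039
v 2.653 -4.264 -1.223
v 3.993 -4.538 -1.79
v 2.867 -4.163 -0.974
v 4.188 -4.311 -1.624
v 3.062 -3.936 -0.809
v 0.955 1.149 3.127
v 1.796 1.474 3.934
v 0.045 2.34 3.596
v 0.887 2.665 4.403
v 1.733 2.235 1.877
v 2.575 2.56 2.684
v 0.824 3.426 2.346
v 1.665 3.751 3.153
v -0.781 1.847 -0.124
v -0.486 1.644 -0.666
v 0.341 1.373 0.664
v -0.386 1.936 -0.632
v -0.376 2.208 -0.482
v -0.459 2.398 -0.25
v -0.616 2.461 0.012
v -0.811 2.384 0.242
v -0.998 2.183 0.388
v -1.136 1.906 0.417
v -1.192 1.615 0.323
v -1.154 1.377 0.126
v -1.031 1.247 -0.129
v -0.85 1.254 -0.382
v -0.653 1.397 -0.576
v -3.992 1.741 1.59
v -3.267 1.71 1.008
v -3.088 2.959 2.65
v -3.462 1.98 0.864
v -3.737 2.214 0.83
v -4.052 2.375 0.912
v -4.357 2.44 1.098
v -4.606 2.399 1.358
v -4.762 2.258 1.653
v -4.801 2.037 1.939
v -4.716 1.772 2.172
v -4.522 1.502 2.316
v -4.246 1.269 2.35
v -3.932 1.107 2.268
v -3.626 1.042 2.082
v -3.377 1.083 1.822
v -3.221 1.224 1.527
v -3.182 1.445 1.241
f 2 1 5
f 2 5 3
f 3 5 6
f 3 6 4
f 5 1 7
f 5 7 6
f 6 7 8
f 6 8 4
f 7 1 9
f 7 9 8
f 8 9 10
f 8 10 4
f 9 1 11
f 9 11 10
f 10 11 12
f 10 12 4
f 11 1 13
f 11 13 12
f 12 13 14
f 12 14 4
f 13 1 15
f 13 15 14
f 14 15 16
f 14 16 4
f 15 1 17
f 15 17 16
f 16 17 18
f 16 18 4
f 17 1 19
f 17 19 18
f 18 19 20
f 18 20 4
f 19 1 21
f 19 21 20
f 20 21 22
f 20 22 4
f 21 1 23
f 21 23 22
f 22 23 24
f 22 24 4
f 23 1 25
f 23 25 24
f 24 25 26
f 24 26 4
f 25 1 27
f 25 27 26
f 26 27 28
f 26 28 4
f 27 1 2
f 27 2 28
f 28 2 3
f 28 3 4
f 30 29 33
f 30 33 31
f 31 33 34
f 31 34 32
f 33 29 35
f 33 35 34
f 34 35 36
f 34 36 32
f 35 29 37
f 35 37 36
f 36 37 38
f 36 38 32
f 37 29 39
f 37 39 38
f 38 39 40
f 38 40 32
f 39 29 41
f 39 41 40
f 40 41 42
f 40 42 32
f 41 29 43
f 41 43 42
f 42 43 44
f 42 44 32
f 43 29 45
f 43 45 44
f 44 45 46
f 44 46 32
f 45 29 47
f 45 47 46
f 46 47 48
f 46 48 32
f 47 29 49
f 47 49 48
f 48 49 50
f 48 50 32
f 49 29 51
f 49 51 50
f 50 51 52
f 50 52 32
f 51 29 53
f 51 53 52
f 52 53 54
f 52 54 32
f 53 29 55
f 53 55 54
f 54 55 56
f 54 56 32
f 55 29 57
f 55 57 56
f 56 57 58
f 56 58 32
f 57 29 30
f 57 30 58
f 58 30 31
f 58 31 32
f 60 62 59
f 63 60 59
f 59 62 61
f 61 63 59
f 60 66 62
f 64 60 63
f 64 66 60
f 62 66 61
f 65 63 61
f 61 66 65
f 65 64 63
f 66 64 65
f 68 67 70
f 68 70 69
f 70 67 71
f 70 71 69
f 71 67 72
f 71 72 69
f 72 67 73
f 72 73 69
f 73 67 74
f 73 74 69
f 74 67 75
f 74 75 69
f 75 67 76
f 75 76 69
f 76 67 77
f 76 77 69
f 77 67 78
f 77 78 69
f 78 67 79
f 78 79 69
f 79 67 80
f 79 80 69
f 80 67 81
f 80 81 69
f 81 67 68
f 81 68 69
f 83 82 85
f 83 85 84
f 85 82 86
f 85 86 84
f 86 82 87
f 86 87 84
f 87 82 88
f 87 88 84
f 88 82 89
f 88 89 84
f 89 82 90
f 89 90 84
f 90 82 91
f 90 91 84
f 91 82 92
f 91 92 84
f 92 82 93
f 92 93 84
f 93 82 94
f 93 94 84
f 94 82 95
f 94 95 84
f 95 82 96
f 95 96 84
f 96 82 97
f 96 97 84
f 97 82 98
f 97 98 84
f 98 82 99
f 98 99 84
f 99 82 83
f 99 83 84



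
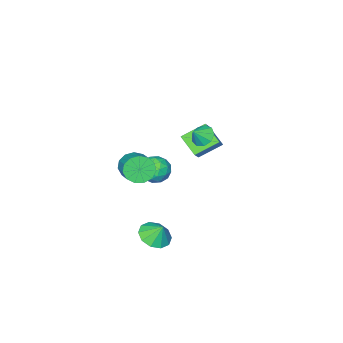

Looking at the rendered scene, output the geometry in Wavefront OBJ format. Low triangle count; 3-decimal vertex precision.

v 3.84 1.295 -3.571
v 4.679 0.794 -3.186
v 3.72 1.865 -2.569
v 4.885 1.34 -3.471
v 4.691 1.868 -3.795
v 4.173 2.177 -4.033
v 3.528 2.149 -4.095
v 3.002 1.795 -3.957
v 2.796 1.25 -3.671
v 2.989 0.722 -3.348
v 3.508 0.412 -3.109
v 4.153 0.44 -3.048
v 0.917 -1.471 -1.948
v 1.402 -1.245 -1.067
v 0.298 -2.855 -1.253
v 0.783 -2.629 -0.372
v -0.008 -2.05 -0.687
v 0.374 -1.195 -1.117
v 1.326 -2.905 -1.203
v 1.708 -2.05 -1.633
v 1.655 -2.132 -0.607
v 0.83 -1.603 -0.288
v 0.87 -2.497 -2.032
v 0.045 -1.968 -1.713
v 1.214 -1.237 -1.568
v 0.486 -2.863 -0.752
v 0.021 -2.523 -0.937
v 0.306 -2.39 -0.419
v 0.609 -1.207 -1.598
v 0.894 -1.074 -1.08
v 0.066 -1.547 -0.857
v 0.806 -3.026 -1.24
v 1.091 -2.893 -0.722
v 1.394 -1.71 -1.901
v 1.679 -1.577 -1.383
v 1.634 -2.553 -1.463
v 1.647 -1.625 -0.78
v 1.284 -2.439 -0.372
v 1.603 -2.601 -0.86
v 1.828 -2.098 -1.113
v 1.163 -1.314 -0.593
v 0.799 -2.128 -0.184
v 0.334 -1.787 -0.37
v 0.558 -1.285 -0.622
v 1.311 -1.836 -0.322
v 0.901 -1.972 -2.136
v 0.537 -2.786 -1.727
v 1.142 -2.815 -1.698
v 1.366 -2.313 -1.95
v 0.416 -1.661 -1.948
v 0.053 -2.475 -1.54
v -0.128 -2.002 -1.207
v 0.097 -1.499 -1.46
v 0.389 -2.264 -1.998
v -1.726 -0.728 1.319
v -1.317 -0.155 0.918
v -0.974 -0.772 2.021
v -1.653 0.079 1.292
v -2.023 -0.065 1.678
v -2.254 -0.519 1.897
v -2.238 -1.07 1.845
v -1.982 -1.461 1.547
v -1.607 -1.509 1.142
v -1.287 -1.191 0.82
v -1.173 -0.656 0.731
v 3.434 -0.945 1.058
v 4.237 -1.111 0.558
v 5.088 0.339 1.442
v 4.286 0.505 1.942
v 3.945 -0.762 0.266
v 4.796 0.689 1.15
v 3.491 -0.47 0.225
v 4.342 0.98 1.11
v 3.019 -0.33 0.449
v 3.87 1.12 1.334
v 2.679 -0.385 0.866
v 3.53 1.065 1.751
v 2.579 -0.617 1.344
v 3.43 0.833 2.229
v 2.75 -0.954 1.731
v 3.601 0.496 2.616
v 3.139 -1.288 1.904
v 3.99 0.162 2.789
v 3.622 -1.513 1.809
v 4.473 -0.063 2.693
v 4.045 -1.558 1.475
v 4.896 -0.107 2.359
v 4.274 -1.408 1.008
v 5.125 0.042 1.893
v -4.658 -2.058 -1.576
v -4.749 -3.414 -0.658
v -3.798 -1.472 -0.625
v -3.889 -2.827 0.293
v -3.251 -2.733 -2.433
v -3.342 -4.088 -1.515
v -2.391 -2.146 -1.482
v -2.482 -3.502 -0.564
f 2 1 4
f 2 4 3
f 4 1 5
f 4 5 3
f 5 1 6
f 5 6 3
f 6 1 7
f 6 7 3
f 7 1 8
f 7 8 3
f 8 1 9
f 8 9 3
f 9 1 10
f 9 10 3
f 10 1 11
f 10 11 3
f 11 1 12
f 11 12 3
f 12 1 2
f 12 2 3
f 13 50 29
f 50 24 53
f 29 53 18
f 50 53 29
f 13 29 25
f 29 18 30
f 25 30 14
f 29 30 25
f 13 25 34
f 25 14 35
f 34 35 20
f 25 35 34
f 13 34 46
f 34 20 49
f 46 49 23
f 34 49 46
f 13 46 50
f 46 23 54
f 50 54 24
f 46 54 50
f 14 30 41
f 30 18 44
f 41 44 22
f 30 44 41
f 18 53 31
f 53 24 52
f 31 52 17
f 53 52 31
f 24 54 51
f 54 23 47
f 51 47 15
f 54 47 51
f 23 49 48
f 49 20 36
f 48 36 19
f 49 36 48
f 20 35 40
f 35 14 37
f 40 37 21
f 35 37 40
f 16 42 28
f 42 22 43
f 28 43 17
f 42 43 28
f 16 28 26
f 28 17 27
f 26 27 15
f 28 27 26
f 16 26 33
f 26 15 32
f 33 32 19
f 26 32 33
f 16 33 38
f 33 19 39
f 38 39 21
f 33 39 38
f 16 38 42
f 38 21 45
f 42 45 22
f 38 45 42
f 17 43 31
f 43 22 44
f 31 44 18
f 43 44 31
f 15 27 51
f 27 17 52
f 51 52 24
f 27 52 51
f 19 32 48
f 32 15 47
f 48 47 23
f 32 47 48
f 21 39 40
f 39 19 36
f 40 36 20
f 39 36 40
f 22 45 41
f 45 21 37
f 41 37 14
f 45 37 41
f 56 55 58
f 56 58 57
f 58 55 59
f 58 59 57
f 59 55 60
f 59 60 57
f 60 55 61
f 60 61 57
f 61 55 62
f 61 62 57
f 62 55 63
f 62 63 57
f 63 55 64
f 63 64 57
f 64 55 65
f 64 65 57
f 65 55 56
f 65 56 57
f 67 66 70
f 67 70 68
f 68 70 71
f 68 71 69
f 70 66 72
f 70 72 71
f 71 72 73
f 71 73 69
f 72 66 74
f 72 74 73
f 73 74 75
f 73 75 69
f 74 66 76
f 74 76 75
f 75 76 77
f 75 77 69
f 76 66 78
f 76 78 77
f 77 78 79
f 77 79 69
f 78 66 80
f 78 80 79
f 79 80 81
f 79 81 69
f 80 66 82
f 80 82 81
f 81 82 83
f 81 83 69
f 82 66 84
f 82 84 83
f 83 84 85
f 83 85 69
f 84 66 86
f 84 86 85
f 85 86 87
f 85 87 69
f 86 66 88
f 86 88 87
f 87 88 89
f 87 89 69
f 88 66 67
f 88 67 89
f 89 67 68
f 89 68 69
f 91 93 90
f 94 91 90
f 90 93 92
f 92 94 90
f 91 97 93
f 95 91 94
f 95 97 91
f 93 97 92
f 96 94 92
f 92 97 96
f 96 95 94
f 97 95 96



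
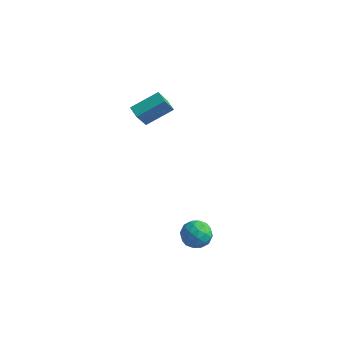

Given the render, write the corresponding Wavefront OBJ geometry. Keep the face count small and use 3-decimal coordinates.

v -1.636 2.958 2.402
v -1.705 1.859 4.213
v -2.28 3.389 2.639
v -2.349 2.289 4.45
v -0.411 4.311 3.27
v -0.48 3.211 5.081
v -1.055 4.741 3.507
v -1.124 3.642 5.318
v 2.765 0.944 -3.903
v 3.729 0.768 -4.283
v 2.651 -0.688 -3.437
v 3.615 -0.864 -3.817
v 3.488 -0.271 -2.958
v 3.558 0.738 -3.246
v 2.822 -0.658 -4.474
v 2.892 0.351 -4.762
v 3.765 -0.221 -4.636
v 4.177 0.017 -3.698
v 2.203 0.063 -4.022
v 2.615 0.301 -3.084
v 3.257 0.999 -4.134
v 3.123 -0.919 -3.586
v 3.048 -0.571 -3.081
v 3.615 -0.674 -3.304
v 3.156 0.981 -3.524
v 3.724 0.878 -3.747
v 3.582 0.267 -2.968
v 2.656 -0.798 -3.973
v 3.224 -0.901 -4.196
v 2.765 0.754 -4.416
v 3.332 0.651 -4.639
v 2.798 -0.187 -4.752
v 3.845 0.314 -4.564
v 3.778 -0.645 -4.29
v 3.311 -0.524 -4.677
v 3.353 0.069 -4.846
v 4.087 0.455 -4.013
v 4.02 -0.505 -3.739
v 3.945 -0.156 -3.234
v 3.986 0.437 -3.404
v 4.108 -0.127 -4.221
v 2.36 0.585 -3.981
v 2.293 -0.375 -3.707
v 2.394 -0.357 -4.316
v 2.435 0.236 -4.486
v 2.602 0.725 -3.43
v 2.535 -0.234 -3.156
v 3.027 0.011 -2.874
v 3.069 0.604 -3.043
v 2.272 0.207 -3.499
f 2 4 1
f 5 2 1
f 1 4 3
f 3 5 1
f 2 8 4
f 6 2 5
f 6 8 2
f 4 8 3
f 7 5 3
f 3 8 7
f 7 6 5
f 8 6 7
f 9 46 25
f 46 20 49
f 25 49 14
f 46 49 25
f 9 25 21
f 25 14 26
f 21 26 10
f 25 26 21
f 9 21 30
f 21 10 31
f 30 31 16
f 21 31 30
f 9 30 42
f 30 16 45
f 42 45 19
f 30 45 42
f 9 42 46
f 42 19 50
f 46 50 20
f 42 50 46
f 10 26 37
f 26 14 40
f 37 40 18
f 26 40 37
f 14 49 27
f 49 20 48
f 27 48 13
f 49 48 27
f 20 50 47
f 50 19 43
f 47 43 11
f 50 43 47
f 19 45 44
f 45 16 32
f 44 32 15
f 45 32 44
f 16 31 36
f 31 10 33
f 36 33 17
f 31 33 36
f 12 38 24
f 38 18 39
f 24 39 13
f 38 39 24
f 12 24 22
f 24 13 23
f 22 23 11
f 24 23 22
f 12 22 29
f 22 11 28
f 29 28 15
f 22 28 29
f 12 29 34
f 29 15 35
f 34 35 17
f 29 35 34
f 12 34 38
f 34 17 41
f 38 41 18
f 34 41 38
f 13 39 27
f 39 18 40
f 27 40 14
f 39 40 27
f 11 23 47
f 23 13 48
f 47 48 20
f 23 48 47
f 15 28 44
f 28 11 43
f 44 43 19
f 28 43 44
f 17 35 36
f 35 15 32
f 36 32 16
f 35 32 36
f 18 41 37
f 41 17 33
f 37 33 10
f 41 33 37



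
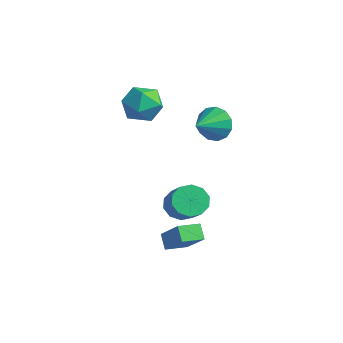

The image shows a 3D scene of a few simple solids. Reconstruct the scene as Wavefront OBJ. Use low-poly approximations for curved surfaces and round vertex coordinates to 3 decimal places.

v -1.425 0.61 -2.989
v -0.848 1.323 -3.386
v 0.703 0.803 -2.069
v 0.125 0.09 -1.671
v -1.163 1.573 -2.917
v 0.387 1.052 -1.6
v -1.578 1.455 -2.475
v -0.028 0.934 -1.157
v -1.935 1.014 -2.229
v -0.385 0.493 -0.912
v -2.097 0.419 -2.273
v -0.547 -0.102 -0.956
v -2.003 -0.103 -2.591
v -0.452 -0.623 -1.274
v -1.687 -0.352 -3.06
v -0.137 -0.873 -1.743
v -1.272 -0.234 -3.503
v 0.278 -0.755 -2.185
v -0.915 0.207 -3.748
v 0.635 -0.314 -2.431
v -0.753 0.802 -3.704
v 0.797 0.281 -2.387
v -0.14 1.677 3.246
v 0.17 2.126 4.178
v 0.32 0.223 3.794
v -0.413 1.968 4.25
v -0.91 1.718 4.003
v -1.162 1.455 3.516
v -1.09 1.262 2.943
v -0.716 1.201 2.467
v -0.16 1.291 2.238
v 0.403 1.504 2.329
v 0.793 1.771 2.712
v 0.887 2.009 3.264
v 0.655 2.141 3.811
v 1.724 -2.525 -3.396
v 1.073 -2.331 -2.717
v 1.894 -1.33 -3.574
v 1.243 -1.136 -2.895
v 3.197 -2.524 -1.985
v 2.546 -2.33 -1.306
v 3.367 -1.329 -2.163
v 2.716 -1.135 -1.484
v -4.71 0.614 3.46
v -3.553 0.882 3.104
v -4.127 -1.242 3.956
v -2.97 -0.974 3.6
v -3.447 -0.438 4.612
v -3.808 0.709 4.306
v -3.872 -1.069 2.754
v -4.233 0.078 2.448
v -3.035 -0.157 2.668
v -2.772 0.232 3.816
v -4.908 -0.592 3.244
v -4.645 -0.203 4.392
f 2 1 5
f 2 5 3
f 3 5 6
f 3 6 4
f 5 1 7
f 5 7 6
f 6 7 8
f 6 8 4
f 7 1 9
f 7 9 8
f 8 9 10
f 8 10 4
f 9 1 11
f 9 11 10
f 10 11 12
f 10 12 4
f 11 1 13
f 11 13 12
f 12 13 14
f 12 14 4
f 13 1 15
f 13 15 14
f 14 15 16
f 14 16 4
f 15 1 17
f 15 17 16
f 16 17 18
f 16 18 4
f 17 1 19
f 17 19 18
f 18 19 20
f 18 20 4
f 19 1 21
f 19 21 20
f 20 21 22
f 20 22 4
f 21 1 2
f 21 2 22
f 22 2 3
f 22 3 4
f 24 23 26
f 24 26 25
f 26 23 27
f 26 27 25
f 27 23 28
f 27 28 25
f 28 23 29
f 28 29 25
f 29 23 30
f 29 30 25
f 30 23 31
f 30 31 25
f 31 23 32
f 31 32 25
f 32 23 33
f 32 33 25
f 33 23 34
f 33 34 25
f 34 23 35
f 34 35 25
f 35 23 24
f 35 24 25
f 37 39 36
f 40 37 36
f 36 39 38
f 38 40 36
f 37 43 39
f 41 37 40
f 41 43 37
f 39 43 38
f 42 40 38
f 38 43 42
f 42 41 40
f 43 41 42
f 44 55 49
f 44 49 45
f 44 45 51
f 44 51 54
f 44 54 55
f 45 49 53
f 49 55 48
f 55 54 46
f 54 51 50
f 51 45 52
f 47 53 48
f 47 48 46
f 47 46 50
f 47 50 52
f 47 52 53
f 48 53 49
f 46 48 55
f 50 46 54
f 52 50 51
f 53 52 45



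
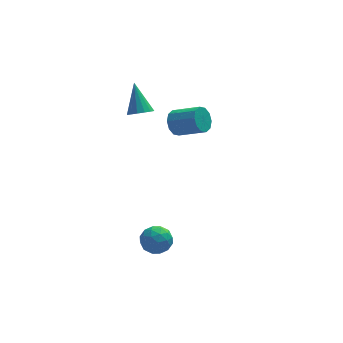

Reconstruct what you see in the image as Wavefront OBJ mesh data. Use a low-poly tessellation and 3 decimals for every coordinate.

v -3.282 3.29 2.365
v -2.771 2.855 2.743
v -3.498 4.47 4.015
v -2.554 3.14 2.568
v -2.533 3.465 2.338
v -2.712 3.743 2.116
v -3.044 3.9 1.96
v -3.439 3.893 1.913
v -3.793 3.725 1.987
v -4.009 3.44 2.162
v -4.031 3.115 2.392
v -3.852 2.837 2.614
v -3.52 2.68 2.77
v -3.124 2.687 2.817
v -4.064 -3.417 -2.492
v -3.345 -3.143 -1.959
v -3.095 -3.997 -3.501
v -2.376 -3.723 -2.968
v -2.938 -4.413 -2.677
v -3.537 -4.054 -2.054
v -2.903 -3.086 -3.406
v -3.502 -2.727 -2.783
v -2.628 -2.939 -2.524
v -2.649 -3.758 -2.074
v -3.791 -3.382 -3.386
v -3.812 -4.201 -2.936
v -3.79 -3.229 -2.137
v -2.65 -3.911 -3.323
v -2.981 -4.316 -3.152
v -2.558 -4.155 -2.839
v -3.902 -3.765 -2.193
v -3.48 -3.604 -1.879
v -3.241 -4.35 -2.302
v -2.96 -3.536 -3.581
v -2.538 -3.375 -3.267
v -3.882 -2.985 -2.621
v -3.459 -2.824 -2.308
v -3.199 -2.79 -3.158
v -2.945 -2.948 -2.156
v -2.376 -3.289 -2.749
v -2.685 -2.914 -3.006
v -3.037 -2.704 -2.64
v -2.958 -3.43 -1.891
v -2.389 -3.771 -2.484
v -2.719 -4.176 -2.313
v -3.071 -3.965 -1.947
v -2.536 -3.31 -2.223
v -4.051 -3.369 -2.976
v -3.482 -3.71 -3.569
v -3.369 -3.175 -3.513
v -3.721 -2.964 -3.147
v -4.064 -3.851 -2.711
v -3.495 -4.192 -3.304
v -3.403 -4.436 -2.82
v -3.755 -4.226 -2.454
v -3.904 -3.83 -3.237
v -1.355 3.393 1.299
v -0.825 3.84 0.79
v 0.566 3.034 1.532
v 0.035 2.587 2.041
v -0.9 4.12 1.236
v 0.49 3.314 1.978
v -1.149 4.122 1.705
v 0.241 3.317 2.447
v -1.477 3.846 2.019
v -0.087 3.041 2.762
v -1.758 3.397 2.059
v -0.368 2.591 2.801
v -1.886 2.946 1.808
v -0.495 2.14 2.55
v -1.81 2.666 1.362
v -0.42 1.86 2.104
v -1.561 2.663 0.893
v -0.171 1.858 1.635
v -1.233 2.939 0.578
v 0.157 2.134 1.321
v -0.952 3.389 0.539
v 0.438 2.583 1.281
f 2 1 4
f 2 4 3
f 4 1 5
f 4 5 3
f 5 1 6
f 5 6 3
f 6 1 7
f 6 7 3
f 7 1 8
f 7 8 3
f 8 1 9
f 8 9 3
f 9 1 10
f 9 10 3
f 10 1 11
f 10 11 3
f 11 1 12
f 11 12 3
f 12 1 13
f 12 13 3
f 13 1 14
f 13 14 3
f 14 1 2
f 14 2 3
f 15 52 31
f 52 26 55
f 31 55 20
f 52 55 31
f 15 31 27
f 31 20 32
f 27 32 16
f 31 32 27
f 15 27 36
f 27 16 37
f 36 37 22
f 27 37 36
f 15 36 48
f 36 22 51
f 48 51 25
f 36 51 48
f 15 48 52
f 48 25 56
f 52 56 26
f 48 56 52
f 16 32 43
f 32 20 46
f 43 46 24
f 32 46 43
f 20 55 33
f 55 26 54
f 33 54 19
f 55 54 33
f 26 56 53
f 56 25 49
f 53 49 17
f 56 49 53
f 25 51 50
f 51 22 38
f 50 38 21
f 51 38 50
f 22 37 42
f 37 16 39
f 42 39 23
f 37 39 42
f 18 44 30
f 44 24 45
f 30 45 19
f 44 45 30
f 18 30 28
f 30 19 29
f 28 29 17
f 30 29 28
f 18 28 35
f 28 17 34
f 35 34 21
f 28 34 35
f 18 35 40
f 35 21 41
f 40 41 23
f 35 41 40
f 18 40 44
f 40 23 47
f 44 47 24
f 40 47 44
f 19 45 33
f 45 24 46
f 33 46 20
f 45 46 33
f 17 29 53
f 29 19 54
f 53 54 26
f 29 54 53
f 21 34 50
f 34 17 49
f 50 49 25
f 34 49 50
f 23 41 42
f 41 21 38
f 42 38 22
f 41 38 42
f 24 47 43
f 47 23 39
f 43 39 16
f 47 39 43
f 58 57 61
f 58 61 59
f 59 61 62
f 59 62 60
f 61 57 63
f 61 63 62
f 62 63 64
f 62 64 60
f 63 57 65
f 63 65 64
f 64 65 66
f 64 66 60
f 65 57 67
f 65 67 66
f 66 67 68
f 66 68 60
f 67 57 69
f 67 69 68
f 68 69 70
f 68 70 60
f 69 57 71
f 69 71 70
f 70 71 72
f 70 72 60
f 71 57 73
f 71 73 72
f 72 73 74
f 72 74 60
f 73 57 75
f 73 75 74
f 74 75 76
f 74 76 60
f 75 57 77
f 75 77 76
f 76 77 78
f 76 78 60
f 77 57 58
f 77 58 78
f 78 58 59
f 78 59 60



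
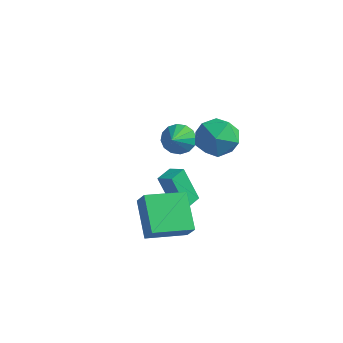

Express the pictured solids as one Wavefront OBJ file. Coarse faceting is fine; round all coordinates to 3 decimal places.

v -0.873 3.863 -0.991
v -0.045 4.057 -1.177
v -0.507 2.917 -0.349
v -0.135 4.28 -0.796
v -0.422 4.392 -0.468
v -0.83 4.362 -0.28
v -1.25 4.198 -0.283
v -1.568 3.945 -0.475
v -1.7 3.669 -0.806
v -1.611 3.445 -1.186
v -1.323 3.333 -1.514
v -0.915 3.363 -1.702
v -0.496 3.527 -1.7
v -0.177 3.781 -1.507
v 0.607 1.627 -3.814
v -0.158 1.446 -2.019
v 0.539 2.602 -3.745
v -0.226 2.422 -1.95
v 1.406 1.658 -3.47
v 0.641 1.478 -1.675
v 1.338 2.634 -3.401
v 0.573 2.453 -1.606
v 2.329 -2.459 -2.464
v 2.967 -2.718 -1.594
v 1.035 -1.424 -1.206
v 1.673 -1.684 -0.336
v 3.387 -0.796 -2.744
v 4.025 -1.056 -1.874
v 2.093 0.238 -1.486
v 2.731 -0.021 -0.616
v 3.994 1.57 1.782
v 4.561 1.285 2.774
v 2.339 1.075 2.586
v 2.906 0.79 3.578
v 2.828 1.917 3.249
v 3.85 2.224 2.751
v 3.05 0.136 2.609
v 4.072 0.443 2.111
v 3.978 0.399 3.285
v 3.841 1.499 3.68
v 3.059 0.861 1.68
v 2.922 1.961 2.075
f 2 1 4
f 2 4 3
f 4 1 5
f 4 5 3
f 5 1 6
f 5 6 3
f 6 1 7
f 6 7 3
f 7 1 8
f 7 8 3
f 8 1 9
f 8 9 3
f 9 1 10
f 9 10 3
f 10 1 11
f 10 11 3
f 11 1 12
f 11 12 3
f 12 1 13
f 12 13 3
f 13 1 14
f 13 14 3
f 14 1 2
f 14 2 3
f 16 18 15
f 19 16 15
f 15 18 17
f 17 19 15
f 16 22 18
f 20 16 19
f 20 22 16
f 18 22 17
f 21 19 17
f 17 22 21
f 21 20 19
f 22 20 21
f 24 26 23
f 27 24 23
f 23 26 25
f 25 27 23
f 24 30 26
f 28 24 27
f 28 30 24
f 26 30 25
f 29 27 25
f 25 30 29
f 29 28 27
f 30 28 29
f 31 42 36
f 31 36 32
f 31 32 38
f 31 38 41
f 31 41 42
f 32 36 40
f 36 42 35
f 42 41 33
f 41 38 37
f 38 32 39
f 34 40 35
f 34 35 33
f 34 33 37
f 34 37 39
f 34 39 40
f 35 40 36
f 33 35 42
f 37 33 41
f 39 37 38
f 40 39 32



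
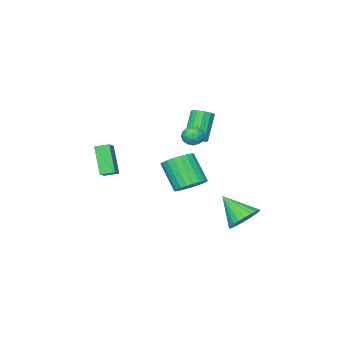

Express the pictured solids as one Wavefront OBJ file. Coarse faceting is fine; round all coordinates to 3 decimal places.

v -1.611 -0.644 0.775
v -1.06 -0.499 1.127
v -1.978 -0.971 2.758
v -2.529 -1.116 2.405
v -1.287 -0.154 1.099
v -2.206 -0.627 2.729
v -1.639 0.003 0.946
v -2.557 -0.469 2.577
v -1.979 -0.086 0.729
v -2.898 -0.559 2.359
v -2.179 -0.389 0.528
v -3.098 -0.861 2.159
v -2.162 -0.789 0.422
v -3.08 -1.261 2.053
v -1.934 -1.133 0.451
v -2.853 -1.606 2.081
v -1.583 -1.291 0.603
v -2.501 -1.763 2.234
v -1.242 -1.201 0.821
v -2.161 -1.674 2.451
v -1.042 -0.899 1.021
v -1.961 -1.371 2.652
v 1.822 -3.037 -1.627
v 1.442 -3.968 0.055
v 2.728 -2.275 -1
v 2.349 -3.206 0.682
v 2.411 -3.594 -1.802
v 2.032 -4.525 -0.12
v 3.318 -2.832 -1.175
v 2.938 -3.763 0.507
v -2.568 2.279 -4.587
v -1.964 2.922 -4
v -2.272 0.801 -3.273
v -2.337 2.992 -3.837
v -2.746 2.953 -3.788
v -3.128 2.812 -3.861
v -3.425 2.589 -4.044
v -3.591 2.32 -4.31
v -3.601 2.044 -4.618
v -3.455 1.804 -4.922
v -3.173 1.637 -5.174
v -2.799 1.567 -5.337
v -2.391 1.606 -5.385
v -2.009 1.747 -5.313
v -1.712 1.969 -5.129
v -1.546 2.239 -4.863
v -1.535 2.515 -4.555
v -1.682 2.755 -4.252
v -2.208 -1.714 -3.361
v -1.25 -1.493 -3.129
v -1.355 -2.765 -1.486
v -2.312 -2.986 -1.719
v -1.444 -1.216 -2.927
v -1.549 -2.487 -1.284
v -1.754 -1.015 -2.791
v -1.859 -2.286 -1.148
v -2.134 -0.92 -2.742
v -2.238 -2.191 -1.099
v -2.524 -0.946 -2.787
v -2.629 -2.218 -1.144
v -2.867 -1.089 -2.92
v -2.971 -2.361 -1.277
v -3.109 -1.328 -3.119
v -3.213 -2.599 -1.477
v -3.214 -1.625 -3.356
v -3.318 -2.896 -1.713
v -3.165 -1.935 -3.594
v -3.27 -3.207 -1.951
v -2.971 -2.213 -3.796
v -3.076 -3.484 -2.153
v -2.661 -2.414 -3.932
v -2.766 -3.685 -2.289
v -2.282 -2.509 -3.981
v -2.386 -3.78 -2.338
v -1.891 -2.482 -3.936
v -1.996 -3.754 -2.293
v -1.549 -2.339 -3.803
v -1.653 -3.611 -2.16
v -1.307 -2.101 -3.603
v -1.411 -3.372 -1.961
v -1.202 -1.804 -3.367
v -1.306 -3.075 -1.724
v 1.767 3.324 2.924
v 2.169 2.91 3.228
v 1.031 2.57 2.872
v 1.433 2.156 3.176
v 1.18 2.662 3.5
v 1.635 3.128 3.532
v 1.565 2.352 2.568
v 2.02 2.818 2.6
v 2.044 2.31 3.008
v 1.807 2.502 3.584
v 1.393 2.978 2.516
v 1.156 3.17 3.092
v 2.032 3.183 3.081
v 1.168 2.297 3.019
v 1.019 2.594 3.21
v 1.255 2.351 3.388
v 1.718 3.311 3.259
v 1.955 3.068 3.438
v 1.374 2.923 3.598
v 1.245 2.412 2.662
v 1.482 2.169 2.841
v 1.945 3.129 2.712
v 2.181 2.886 2.89
v 1.826 2.557 2.502
v 2.196 2.587 3.13
v 1.763 2.144 3.099
v 1.841 2.259 2.742
v 2.108 2.533 2.761
v 2.056 2.7 3.468
v 1.623 2.257 3.438
v 1.475 2.554 3.628
v 1.742 2.828 3.647
v 1.983 2.347 3.339
v 1.577 3.223 2.662
v 1.144 2.78 2.632
v 1.458 2.652 2.453
v 1.725 2.926 2.472
v 1.437 3.336 3.001
v 1.004 2.893 2.97
v 1.092 2.947 3.339
v 1.359 3.221 3.358
v 1.217 3.133 2.761
f 2 1 5
f 2 5 3
f 3 5 6
f 3 6 4
f 5 1 7
f 5 7 6
f 6 7 8
f 6 8 4
f 7 1 9
f 7 9 8
f 8 9 10
f 8 10 4
f 9 1 11
f 9 11 10
f 10 11 12
f 10 12 4
f 11 1 13
f 11 13 12
f 12 13 14
f 12 14 4
f 13 1 15
f 13 15 14
f 14 15 16
f 14 16 4
f 15 1 17
f 15 17 16
f 16 17 18
f 16 18 4
f 17 1 19
f 17 19 18
f 18 19 20
f 18 20 4
f 19 1 21
f 19 21 20
f 20 21 22
f 20 22 4
f 21 1 2
f 21 2 22
f 22 2 3
f 22 3 4
f 24 26 23
f 27 24 23
f 23 26 25
f 25 27 23
f 24 30 26
f 28 24 27
f 28 30 24
f 26 30 25
f 29 27 25
f 25 30 29
f 29 28 27
f 30 28 29
f 32 31 34
f 32 34 33
f 34 31 35
f 34 35 33
f 35 31 36
f 35 36 33
f 36 31 37
f 36 37 33
f 37 31 38
f 37 38 33
f 38 31 39
f 38 39 33
f 39 31 40
f 39 40 33
f 40 31 41
f 40 41 33
f 41 31 42
f 41 42 33
f 42 31 43
f 42 43 33
f 43 31 44
f 43 44 33
f 44 31 45
f 44 45 33
f 45 31 46
f 45 46 33
f 46 31 47
f 46 47 33
f 47 31 48
f 47 48 33
f 48 31 32
f 48 32 33
f 50 49 53
f 50 53 51
f 51 53 54
f 51 54 52
f 53 49 55
f 53 55 54
f 54 55 56
f 54 56 52
f 55 49 57
f 55 57 56
f 56 57 58
f 56 58 52
f 57 49 59
f 57 59 58
f 58 59 60
f 58 60 52
f 59 49 61
f 59 61 60
f 60 61 62
f 60 62 52
f 61 49 63
f 61 63 62
f 62 63 64
f 62 64 52
f 63 49 65
f 63 65 64
f 64 65 66
f 64 66 52
f 65 49 67
f 65 67 66
f 66 67 68
f 66 68 52
f 67 49 69
f 67 69 68
f 68 69 70
f 68 70 52
f 69 49 71
f 69 71 70
f 70 71 72
f 70 72 52
f 71 49 73
f 71 73 72
f 72 73 74
f 72 74 52
f 73 49 75
f 73 75 74
f 74 75 76
f 74 76 52
f 75 49 77
f 75 77 76
f 76 77 78
f 76 78 52
f 77 49 79
f 77 79 78
f 78 79 80
f 78 80 52
f 79 49 81
f 79 81 80
f 80 81 82
f 80 82 52
f 81 49 50
f 81 50 82
f 82 50 51
f 82 51 52
f 83 120 99
f 120 94 123
f 99 123 88
f 120 123 99
f 83 99 95
f 99 88 100
f 95 100 84
f 99 100 95
f 83 95 104
f 95 84 105
f 104 105 90
f 95 105 104
f 83 104 116
f 104 90 119
f 116 119 93
f 104 119 116
f 83 116 120
f 116 93 124
f 120 124 94
f 116 124 120
f 84 100 111
f 100 88 114
f 111 114 92
f 100 114 111
f 88 123 101
f 123 94 122
f 101 122 87
f 123 122 101
f 94 124 121
f 124 93 117
f 121 117 85
f 124 117 121
f 93 119 118
f 119 90 106
f 118 106 89
f 119 106 118
f 90 105 110
f 105 84 107
f 110 107 91
f 105 107 110
f 86 112 98
f 112 92 113
f 98 113 87
f 112 113 98
f 86 98 96
f 98 87 97
f 96 97 85
f 98 97 96
f 86 96 103
f 96 85 102
f 103 102 89
f 96 102 103
f 86 103 108
f 103 89 109
f 108 109 91
f 103 109 108
f 86 108 112
f 108 91 115
f 112 115 92
f 108 115 112
f 87 113 101
f 113 92 114
f 101 114 88
f 113 114 101
f 85 97 121
f 97 87 122
f 121 122 94
f 97 122 121
f 89 102 118
f 102 85 117
f 118 117 93
f 102 117 118
f 91 109 110
f 109 89 106
f 110 106 90
f 109 106 110
f 92 115 111
f 115 91 107
f 111 107 84
f 115 107 111

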